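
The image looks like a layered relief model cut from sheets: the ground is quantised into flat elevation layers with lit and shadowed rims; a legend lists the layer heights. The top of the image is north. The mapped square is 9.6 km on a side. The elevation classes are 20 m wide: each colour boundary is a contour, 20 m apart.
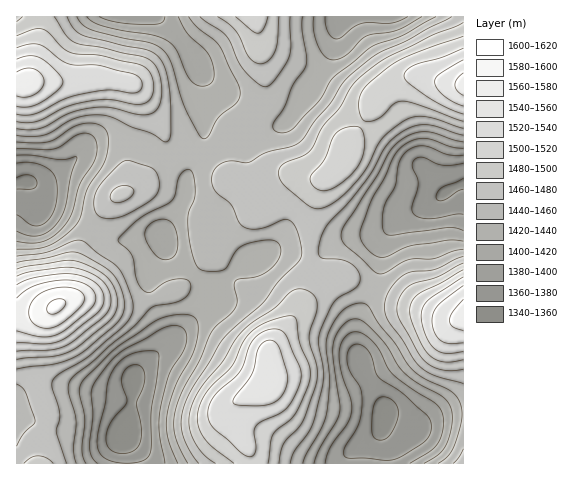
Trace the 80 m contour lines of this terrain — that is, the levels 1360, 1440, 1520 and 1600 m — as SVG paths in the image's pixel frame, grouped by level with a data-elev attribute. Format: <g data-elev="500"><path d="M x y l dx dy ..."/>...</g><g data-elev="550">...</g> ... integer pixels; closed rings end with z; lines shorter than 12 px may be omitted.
<g data-elev="1360"><path d="M118 453l-6-2-4-5-2-6 1-7 5-13 15-17 0-5-5-15 1-9 6-7 9-2 5 4 2 7-1 9-8 19 5 22 0 14-3 7-5 4-7 2z"/><path d="M379 440l-4-2-3-4 0-22 2-8 3-5 4-2 4 0 6 2 5 5 2 6 0 6-2 9-6 10-5 4z"/><path d="M463 189l-5 2-14 9-5 1-3-2 1-5 4-6 22-10"/><path d="M17 178l7-3 7 0 5 4 1 4-1 4-3 2-16 0"/></g><g data-elev="1440"><path d="M76 463l-3-15 3-29-8-29 3-11 61-51 19-20 6-3 23-4 6-4 4-6 1-5-2-4-8-3-14 2-16 11-7-1-7-11-5-24-14-15 3-5 19-18 31-17 4-6 4-19 4-5 5-2 3 2 2 3 2 16-1 10-6 15 0 17 5 24 6 12 9 3 15-1 4-4 11-17 6-4 11-3 12-2 7 1 5 3 2 7-4 11-11 10-9 5-18 2-4 2-1 6 3 13-1 7-6 7-13 11-5 7-13 29-18 32-6 19-1 16 4 16 10 19"/><path d="M303 463l4-10 15-26 5-14 2-30-3-36 2-13 6-13 8-10 8-6 11-2 4 1 4 3 10 16 16 20 11 19 7 8 12 9 26 12 8 9 3 9 0 8-6 23-6 14-12 9"/><path d="M463 249l-10 2-20 8-24 1-23 12-7 2-5-3-29-26-3-4-1-5 3-11 33-49 12-23 10-12 13-7 13-2 9 1 19 7 10 2"/><path d="M17 142l21 1 11-1 7-3 19-13 14-3 8 1 7 3 3 6 1 7-3 20-17 28-7 28-5 9-15 13-13 8-12 3-19 0"/><path d="M189 17l8 10 17 13 5 6 19 37 2 8 0 6-3 5-18 15-10 18-5 4-4-3-13-24-6-14-10-35-8-13-6-4-7-3-27-5-32-8-8-5-6-8"/><path d="M436 17l-33 18-26 9-8 4-35 29-15 24-25 27-7 4-8 1-5-3-1-6 12-18 8-22 11-14 2-6 0-9-4-26 0-12"/></g><g data-elev="1520"><path d="M248 456l4 0 3-4-1-20 2-6 6-5 16-7 8-5 8-12 7-16-1-13-12-29-4-7-6-3-13 2-11 8-5 8-9 24-24 23-5 6-3 9 0 9 5 9 28 25z"/><path d="M17 351l35-1 16-5 36-29 6-8 1-8-2-10-7-10-11-7-13-4-9-2-12 1-28 4-12 4"/><path d="M463 277l-35 23-5 7-2 9 5 20 9 13 11 4 17-2"/><path d="M17 114l9 1 9-1 32-16 25-6 18-2 26 3 4-3 2-6-3-7-7-3-34-9-22 0-9-2-21-15-7-4-10 0-12 4"/><path d="M463 48l-22 10-28 8-6 4-3 6 5 7 21 15 18 10 15 6"/></g><g data-elev="1600"><path d="M51 314l5-1 6-4 4-5-2-4-7-1-7 3-3 7 1 4z"/></g>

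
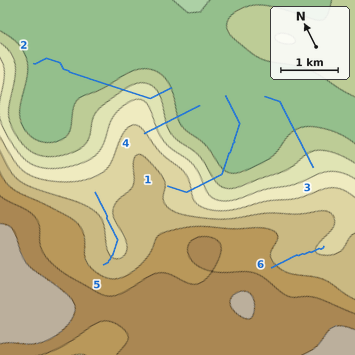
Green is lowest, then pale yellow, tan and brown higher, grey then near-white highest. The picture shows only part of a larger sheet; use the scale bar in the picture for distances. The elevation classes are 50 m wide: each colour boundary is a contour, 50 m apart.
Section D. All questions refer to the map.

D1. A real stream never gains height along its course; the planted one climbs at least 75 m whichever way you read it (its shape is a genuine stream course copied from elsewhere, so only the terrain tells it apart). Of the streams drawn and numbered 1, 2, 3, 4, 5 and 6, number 2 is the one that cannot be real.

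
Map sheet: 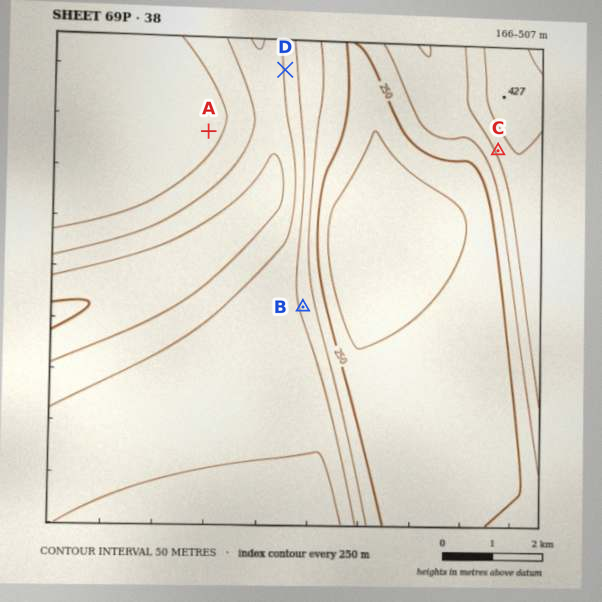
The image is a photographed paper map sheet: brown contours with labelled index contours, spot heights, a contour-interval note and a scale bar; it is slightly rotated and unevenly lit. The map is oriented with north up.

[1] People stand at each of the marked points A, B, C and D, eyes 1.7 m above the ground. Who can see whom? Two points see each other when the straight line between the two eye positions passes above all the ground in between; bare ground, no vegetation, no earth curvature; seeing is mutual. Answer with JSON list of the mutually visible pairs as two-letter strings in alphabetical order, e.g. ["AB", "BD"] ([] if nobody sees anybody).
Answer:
["BC", "CD"]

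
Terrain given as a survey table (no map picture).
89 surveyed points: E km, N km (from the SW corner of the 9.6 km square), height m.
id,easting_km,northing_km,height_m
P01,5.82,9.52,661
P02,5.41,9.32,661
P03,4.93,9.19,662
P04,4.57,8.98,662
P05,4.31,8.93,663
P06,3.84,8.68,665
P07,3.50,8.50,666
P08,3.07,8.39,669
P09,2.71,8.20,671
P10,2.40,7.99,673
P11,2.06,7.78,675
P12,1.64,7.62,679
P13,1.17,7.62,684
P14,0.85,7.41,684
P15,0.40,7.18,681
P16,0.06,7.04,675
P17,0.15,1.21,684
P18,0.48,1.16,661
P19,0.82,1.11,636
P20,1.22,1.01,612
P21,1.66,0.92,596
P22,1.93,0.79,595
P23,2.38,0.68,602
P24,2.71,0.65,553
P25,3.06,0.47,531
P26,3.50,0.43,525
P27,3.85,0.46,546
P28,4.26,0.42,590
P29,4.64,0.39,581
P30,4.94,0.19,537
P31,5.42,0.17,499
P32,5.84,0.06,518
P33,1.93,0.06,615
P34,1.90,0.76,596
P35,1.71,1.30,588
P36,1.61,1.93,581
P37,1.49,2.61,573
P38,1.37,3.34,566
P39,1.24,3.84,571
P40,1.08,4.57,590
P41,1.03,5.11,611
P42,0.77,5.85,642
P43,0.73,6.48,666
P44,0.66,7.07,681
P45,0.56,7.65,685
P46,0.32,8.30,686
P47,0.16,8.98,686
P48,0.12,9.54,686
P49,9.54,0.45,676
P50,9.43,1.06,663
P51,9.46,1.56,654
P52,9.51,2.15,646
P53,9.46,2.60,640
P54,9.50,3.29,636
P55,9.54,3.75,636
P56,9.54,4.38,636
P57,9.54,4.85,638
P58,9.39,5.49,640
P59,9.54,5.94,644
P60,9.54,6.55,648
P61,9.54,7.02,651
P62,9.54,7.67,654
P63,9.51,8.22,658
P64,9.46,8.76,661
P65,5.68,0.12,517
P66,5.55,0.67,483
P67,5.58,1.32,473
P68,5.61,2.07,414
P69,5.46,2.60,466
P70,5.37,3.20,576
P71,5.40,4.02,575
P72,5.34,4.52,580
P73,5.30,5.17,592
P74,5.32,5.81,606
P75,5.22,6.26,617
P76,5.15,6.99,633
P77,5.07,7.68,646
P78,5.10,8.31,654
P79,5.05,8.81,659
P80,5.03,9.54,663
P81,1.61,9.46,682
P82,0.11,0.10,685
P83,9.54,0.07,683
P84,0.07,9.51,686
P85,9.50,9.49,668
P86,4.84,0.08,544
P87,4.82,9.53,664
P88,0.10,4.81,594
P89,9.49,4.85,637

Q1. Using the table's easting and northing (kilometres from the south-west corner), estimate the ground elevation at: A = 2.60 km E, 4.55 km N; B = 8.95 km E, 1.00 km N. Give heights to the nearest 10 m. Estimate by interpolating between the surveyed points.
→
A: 600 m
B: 660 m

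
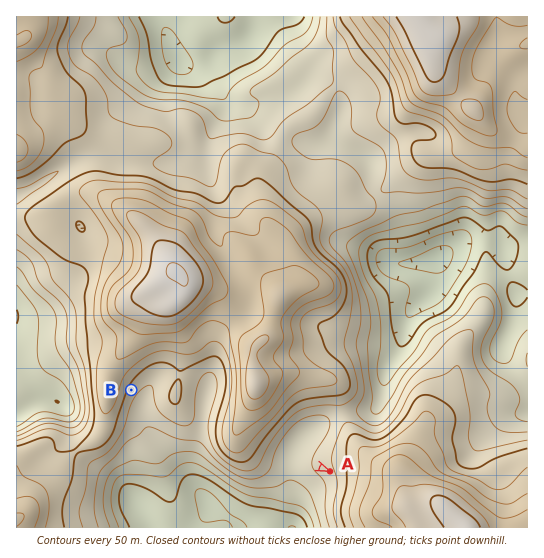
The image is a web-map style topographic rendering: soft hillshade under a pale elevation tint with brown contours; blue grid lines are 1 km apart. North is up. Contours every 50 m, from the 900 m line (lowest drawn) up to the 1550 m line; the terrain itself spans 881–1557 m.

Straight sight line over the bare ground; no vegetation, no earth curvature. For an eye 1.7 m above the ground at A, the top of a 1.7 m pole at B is hidden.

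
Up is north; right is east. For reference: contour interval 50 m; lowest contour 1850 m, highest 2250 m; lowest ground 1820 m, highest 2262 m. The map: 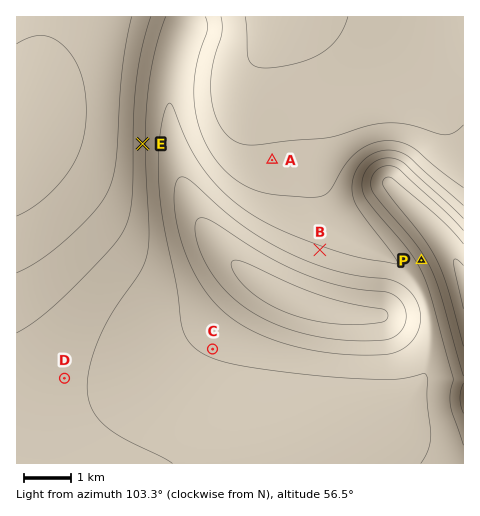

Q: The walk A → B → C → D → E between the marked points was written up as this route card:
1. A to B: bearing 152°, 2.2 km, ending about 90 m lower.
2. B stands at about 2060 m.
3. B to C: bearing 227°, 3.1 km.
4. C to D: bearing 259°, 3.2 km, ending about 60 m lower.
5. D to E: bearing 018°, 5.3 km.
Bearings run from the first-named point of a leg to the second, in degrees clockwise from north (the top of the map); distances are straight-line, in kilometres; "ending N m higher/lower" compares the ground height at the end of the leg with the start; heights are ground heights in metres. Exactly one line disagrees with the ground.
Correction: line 1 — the sense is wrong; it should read higher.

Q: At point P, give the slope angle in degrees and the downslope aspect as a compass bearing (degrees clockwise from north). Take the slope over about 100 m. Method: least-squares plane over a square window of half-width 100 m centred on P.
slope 14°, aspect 239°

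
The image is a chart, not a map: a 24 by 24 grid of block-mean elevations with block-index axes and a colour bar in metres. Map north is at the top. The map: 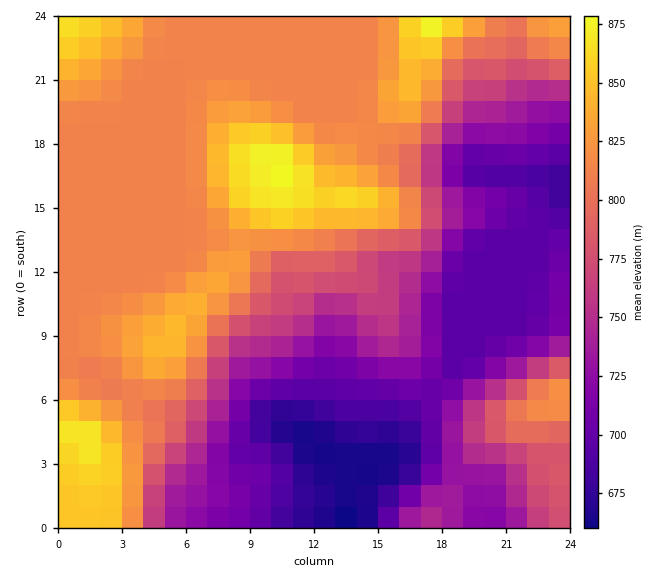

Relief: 655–880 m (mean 775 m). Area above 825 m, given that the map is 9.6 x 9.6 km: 16.6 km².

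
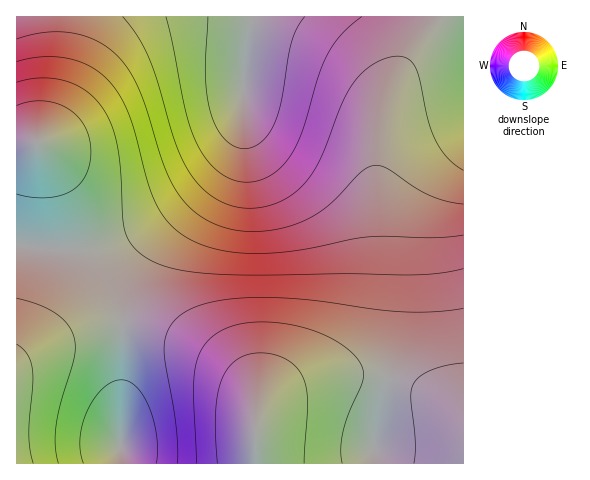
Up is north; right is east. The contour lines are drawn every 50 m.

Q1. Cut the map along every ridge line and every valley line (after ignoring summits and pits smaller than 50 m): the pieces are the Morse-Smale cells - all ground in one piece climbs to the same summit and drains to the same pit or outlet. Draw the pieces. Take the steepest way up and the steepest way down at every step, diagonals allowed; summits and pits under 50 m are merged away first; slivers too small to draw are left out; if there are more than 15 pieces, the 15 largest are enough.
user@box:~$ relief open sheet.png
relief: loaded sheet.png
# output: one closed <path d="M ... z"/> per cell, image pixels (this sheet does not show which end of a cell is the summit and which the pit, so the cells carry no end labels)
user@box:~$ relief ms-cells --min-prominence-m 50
<path d="M463 16l-210 0-8 45-3 62-5 21-6 11-19 26-72 71-11 17-6 22-1 34 31 4 32 11 39 24 22 20 8 15 2 13-1 43 2 9 207-1z"/><path d="M252 16l-235 0-1 229 46 5 27-1 16-3 22-8 24-13 46-36 28-30 15-29 4-21 1-48z"/><path d="M136 325l-14 1 0 137 134 1 0-52-2-13-8-15-22-20-30-19-29-13z"/><path d="M122 325l-23 1-28 8-42 20-13 9 1 101 105-1z"/><path d="M237 137l-12 22-28 30-36 29-34 20-31 10-20 2-60-4 1 116 54-28 28-8 23-1 1-34 9-27 8-12 72-71 19-26 6-11z"/>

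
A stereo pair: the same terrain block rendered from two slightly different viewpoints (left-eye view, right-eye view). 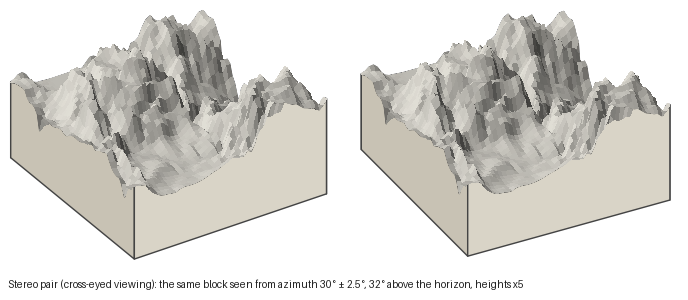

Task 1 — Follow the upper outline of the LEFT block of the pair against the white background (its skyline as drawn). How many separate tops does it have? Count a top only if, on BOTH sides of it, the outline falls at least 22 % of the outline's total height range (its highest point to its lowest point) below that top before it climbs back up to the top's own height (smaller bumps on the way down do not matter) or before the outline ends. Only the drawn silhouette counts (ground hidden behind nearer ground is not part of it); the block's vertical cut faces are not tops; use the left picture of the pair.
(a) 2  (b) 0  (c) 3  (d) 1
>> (a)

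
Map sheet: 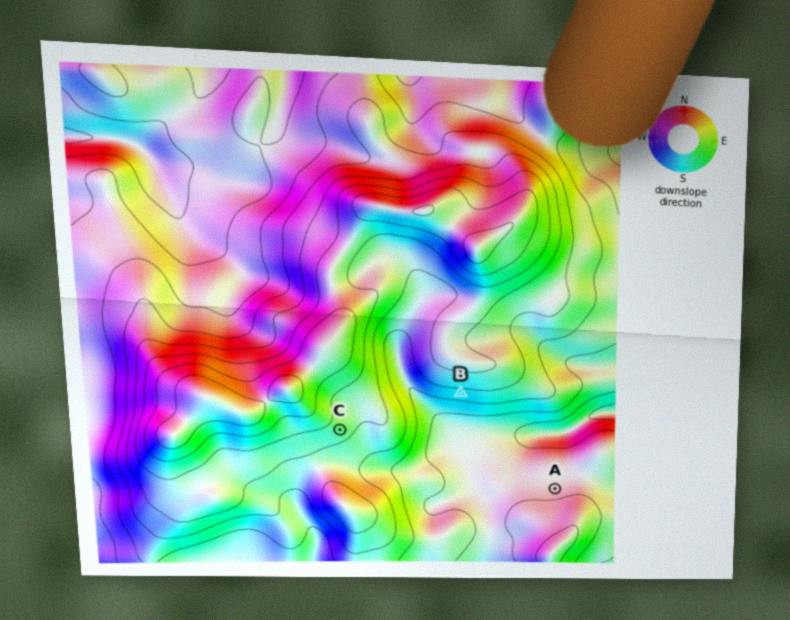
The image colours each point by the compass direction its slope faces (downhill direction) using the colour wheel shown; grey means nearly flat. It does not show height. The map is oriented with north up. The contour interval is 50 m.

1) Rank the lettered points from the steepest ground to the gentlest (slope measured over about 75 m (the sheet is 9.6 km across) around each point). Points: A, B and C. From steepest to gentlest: B C A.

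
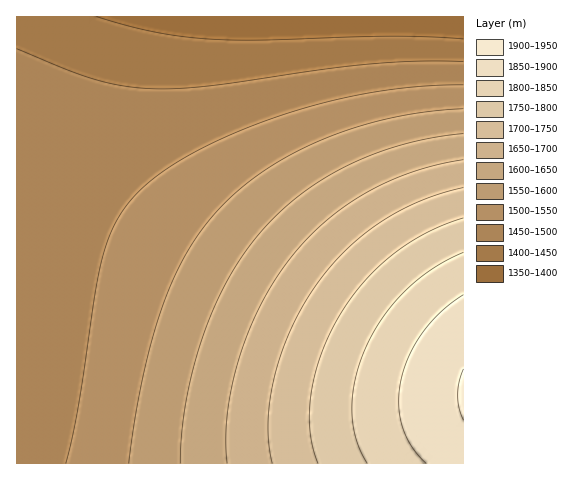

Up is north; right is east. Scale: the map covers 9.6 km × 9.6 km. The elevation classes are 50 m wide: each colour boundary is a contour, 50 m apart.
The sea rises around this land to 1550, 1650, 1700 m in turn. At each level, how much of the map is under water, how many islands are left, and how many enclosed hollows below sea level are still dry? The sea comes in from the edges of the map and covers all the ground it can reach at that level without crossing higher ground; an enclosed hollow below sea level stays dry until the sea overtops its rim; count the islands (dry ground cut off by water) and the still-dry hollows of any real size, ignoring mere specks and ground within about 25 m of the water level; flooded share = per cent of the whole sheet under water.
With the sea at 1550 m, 53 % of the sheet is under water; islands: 0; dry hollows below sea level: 0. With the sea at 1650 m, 72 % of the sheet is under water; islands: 0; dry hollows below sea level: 0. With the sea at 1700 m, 79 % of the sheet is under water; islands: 0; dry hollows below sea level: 0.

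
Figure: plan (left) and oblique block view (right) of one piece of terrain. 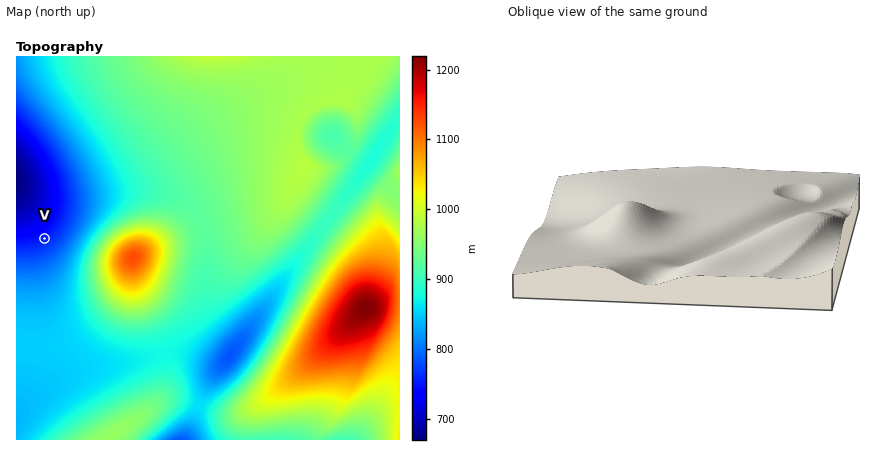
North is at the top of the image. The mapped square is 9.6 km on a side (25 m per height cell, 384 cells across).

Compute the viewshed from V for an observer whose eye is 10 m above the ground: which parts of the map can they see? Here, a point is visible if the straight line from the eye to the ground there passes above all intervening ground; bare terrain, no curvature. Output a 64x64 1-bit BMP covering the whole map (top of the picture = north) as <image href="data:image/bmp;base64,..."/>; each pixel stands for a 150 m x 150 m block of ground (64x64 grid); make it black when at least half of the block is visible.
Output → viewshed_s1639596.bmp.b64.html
<image width="64" height="64" href="data:image/bmp;base64,Qk0+AgAAAAAAAD4AAAAoAAAAQAAAAEAAAAABAAEAAAAAAAACAAATCwAAEwsAAAIAAAAAAAAA////AAAAAAAAAAAAAAAAAAAAAAAAAAAAAAAAAAAAAAAAAAAAAAAAAAAAAAAAAAAAAAAAAAAAAAAAAAAAAAAAAAAAAAAAAAAAAAAAAAAAAAAAAAAAAAAAAAAAAAAAAAAAAAAAAAAAAAAAAAAAAAAAAAAAAAAAAAAAAAAAAAAAAAAAAAAAAAAAAAAAAAAAAAAAAAAAAAAAAAAAAAAAAAAAAAAAAAAAAAAAAAAAAAAAAAAAAAAAAAAAAAAAAAAAAAAAAAAAAAAAAAAAAAAAAAAAAMAAAAAAAAAA8H4AAAAAAAD9/wAAAAAAAP//AAAAAAAA//+AAAAAAAD//8AAAAAAAP//wAAAAAAA///AAAAAAAD//8AAAAAAAP//wAAAAAAA///AAAAAAAD//4AAAAAAAP//AAAAAAAA//8AAAAAAAD//4AAAAAAAP//wAAAAAAA///AAAAAAAD//+AAAAAAAP//4AAAAAAA///gAAAAAAD//+AAAAAAAP//4AAAAAAA///gAAAAAAD//8AAAAAAAP//wAAAAAAA///AAAAAAAD//4AAAAAAAP//gAAAAAAA//8AAAAAAAD//wAAAAAAAP/+AAAAAAAA//wAAAAAAAD/+AAAAAAAAP/wAAAAAAAA/8AAAAAAAAD/gAAAAAAAAPwAAAAAAAAAwAAAAAAAAAAAAAAAAAAAAA=="/>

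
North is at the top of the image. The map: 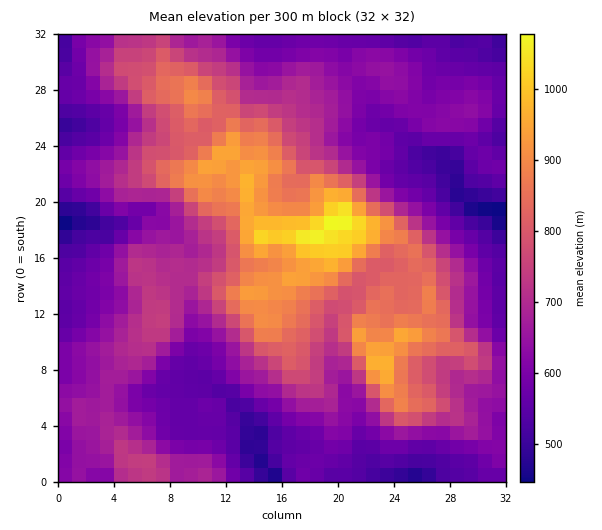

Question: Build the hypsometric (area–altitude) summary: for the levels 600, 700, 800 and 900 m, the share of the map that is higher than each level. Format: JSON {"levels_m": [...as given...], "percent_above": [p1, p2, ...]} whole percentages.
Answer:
{"levels_m": [600, 700, 800, 900], "percent_above": [69, 41, 24, 9]}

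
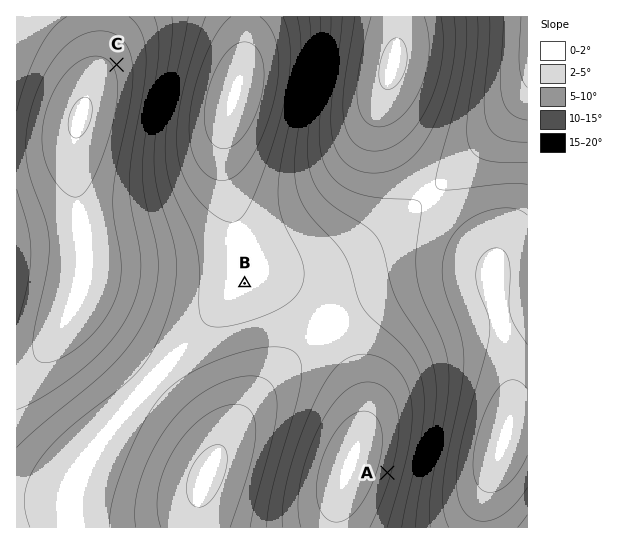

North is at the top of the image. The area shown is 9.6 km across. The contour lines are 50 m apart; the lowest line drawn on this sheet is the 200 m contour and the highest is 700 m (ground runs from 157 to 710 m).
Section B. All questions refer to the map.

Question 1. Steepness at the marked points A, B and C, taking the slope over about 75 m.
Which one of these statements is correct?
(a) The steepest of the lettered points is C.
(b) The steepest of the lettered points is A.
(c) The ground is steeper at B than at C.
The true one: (b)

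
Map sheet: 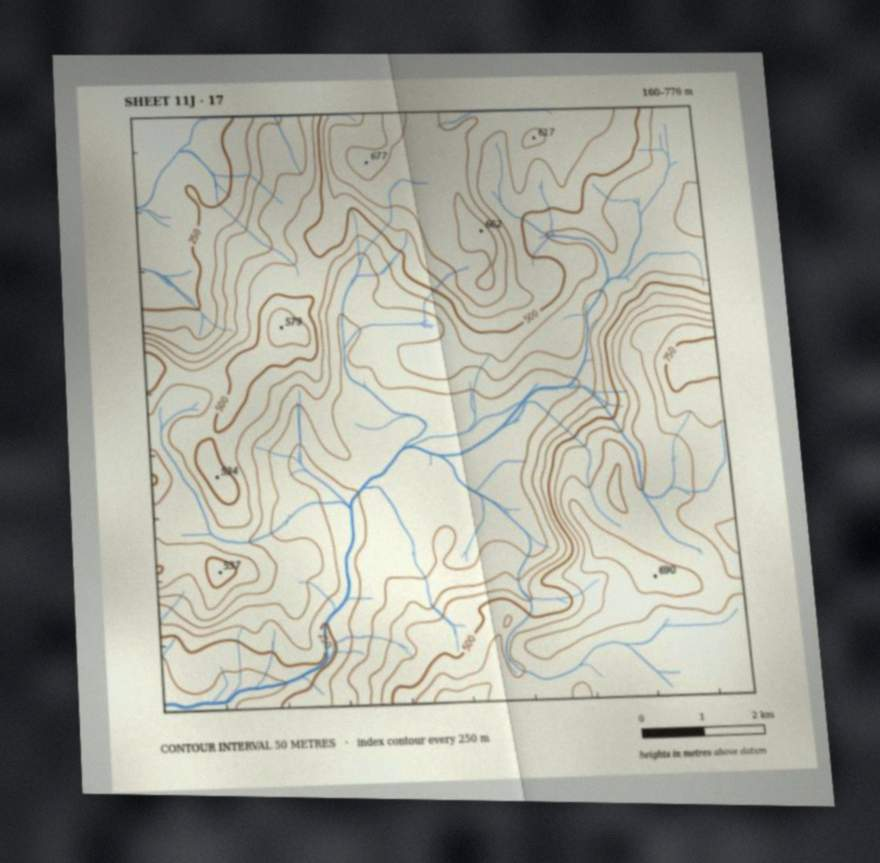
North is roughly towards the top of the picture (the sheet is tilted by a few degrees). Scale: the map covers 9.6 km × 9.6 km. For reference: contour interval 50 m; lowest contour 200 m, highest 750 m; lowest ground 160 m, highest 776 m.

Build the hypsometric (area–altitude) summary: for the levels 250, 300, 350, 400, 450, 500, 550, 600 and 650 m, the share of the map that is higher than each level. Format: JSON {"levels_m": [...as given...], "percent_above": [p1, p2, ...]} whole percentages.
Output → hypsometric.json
{"levels_m": [250, 300, 350, 400, 450, 500, 550, 600, 650], "percent_above": [93, 88, 74, 63, 50, 38, 29, 17, 6]}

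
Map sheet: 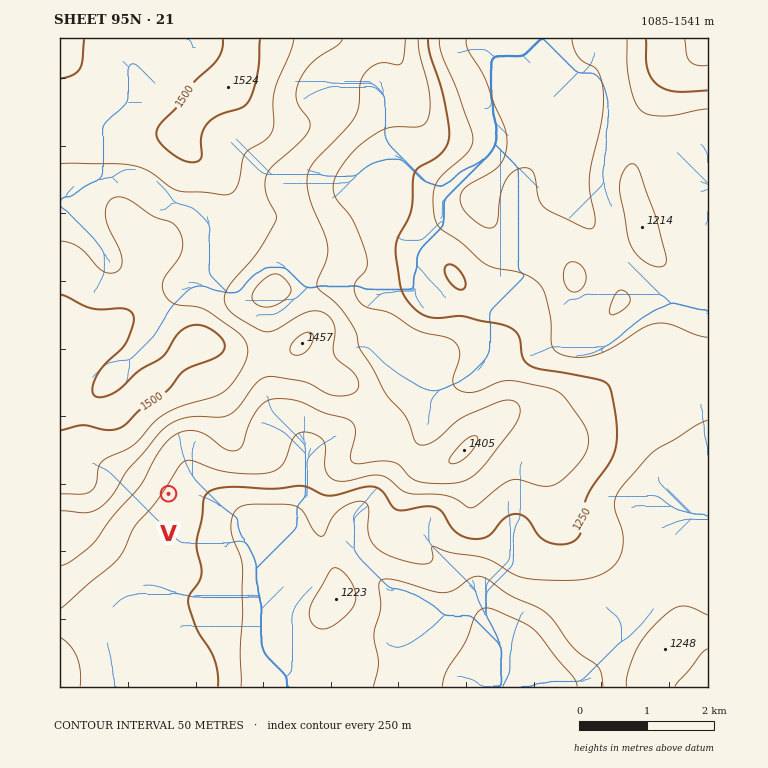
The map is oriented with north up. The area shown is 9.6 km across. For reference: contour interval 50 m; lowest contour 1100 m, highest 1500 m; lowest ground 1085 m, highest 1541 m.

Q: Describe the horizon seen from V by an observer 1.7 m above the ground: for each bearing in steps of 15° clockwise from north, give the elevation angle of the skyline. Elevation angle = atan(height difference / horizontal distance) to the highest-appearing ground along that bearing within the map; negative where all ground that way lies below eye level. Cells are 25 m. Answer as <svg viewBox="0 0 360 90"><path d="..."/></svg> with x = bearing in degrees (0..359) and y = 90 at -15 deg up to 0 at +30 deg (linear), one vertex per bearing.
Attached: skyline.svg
<svg viewBox="0 0 360 90"><path d="M0 44l15 3 15 3 15 3 15 2 15 2 15 2 15 2 15 2 15 1 15 0 15-2 15-1 15 0 15-2 15-1 15-4 15-4 15-6 15-1 15-1 15-2 15 0 15 2"/></svg>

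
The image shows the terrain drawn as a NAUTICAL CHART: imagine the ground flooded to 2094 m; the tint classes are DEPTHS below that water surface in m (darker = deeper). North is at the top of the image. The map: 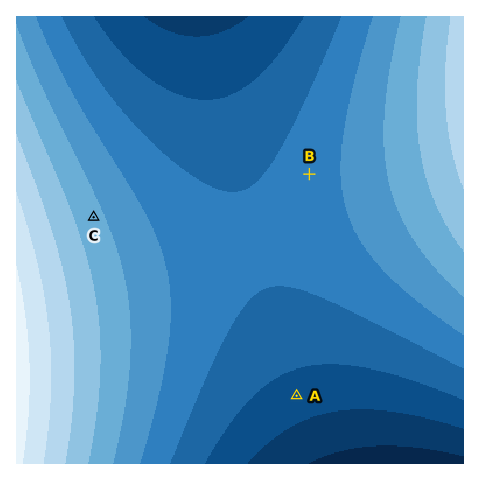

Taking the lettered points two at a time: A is below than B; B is below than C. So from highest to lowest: C B A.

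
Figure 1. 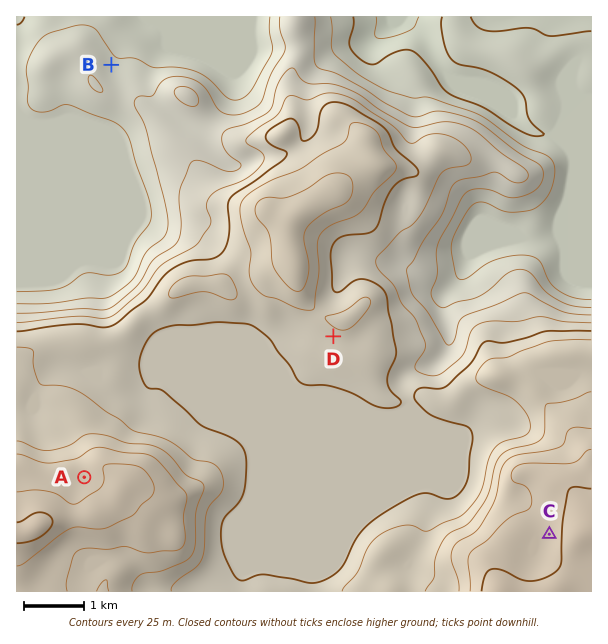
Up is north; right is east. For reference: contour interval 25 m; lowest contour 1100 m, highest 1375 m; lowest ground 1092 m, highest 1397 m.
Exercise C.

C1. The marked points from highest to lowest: C A D B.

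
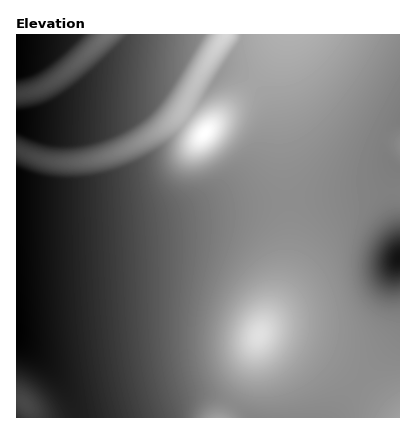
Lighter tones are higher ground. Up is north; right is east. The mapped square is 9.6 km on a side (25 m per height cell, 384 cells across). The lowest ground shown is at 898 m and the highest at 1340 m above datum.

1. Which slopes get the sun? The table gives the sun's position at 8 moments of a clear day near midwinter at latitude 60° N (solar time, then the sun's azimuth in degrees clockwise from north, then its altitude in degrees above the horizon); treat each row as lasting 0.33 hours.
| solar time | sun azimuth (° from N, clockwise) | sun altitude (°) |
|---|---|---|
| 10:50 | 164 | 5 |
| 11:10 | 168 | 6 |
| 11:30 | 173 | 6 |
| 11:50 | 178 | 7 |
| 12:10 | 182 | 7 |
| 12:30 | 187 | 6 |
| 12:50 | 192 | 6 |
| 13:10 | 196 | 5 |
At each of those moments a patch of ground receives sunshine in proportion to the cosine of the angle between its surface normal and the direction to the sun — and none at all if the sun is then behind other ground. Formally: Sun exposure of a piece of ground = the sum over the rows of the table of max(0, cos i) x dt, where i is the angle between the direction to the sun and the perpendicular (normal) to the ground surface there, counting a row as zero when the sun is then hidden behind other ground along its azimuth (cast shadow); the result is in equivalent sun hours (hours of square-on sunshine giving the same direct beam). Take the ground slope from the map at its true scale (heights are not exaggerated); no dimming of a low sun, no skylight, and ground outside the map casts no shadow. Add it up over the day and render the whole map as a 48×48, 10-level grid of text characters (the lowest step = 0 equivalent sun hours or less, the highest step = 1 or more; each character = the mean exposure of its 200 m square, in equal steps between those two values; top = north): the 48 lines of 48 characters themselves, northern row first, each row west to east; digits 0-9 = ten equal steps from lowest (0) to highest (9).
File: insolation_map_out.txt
222211000014762222222110024532223333333333333333
221100000147722222222100146522333333333333333333
110000001577222222221100356322333333333333333333
000000025872222222211001473222333333333333333333
000000258622222222210013642222333333333333333333
000003686222222222100024301222333333333333333333
000257952222222221100122000122233333333333333333
235798422222222211000120000122333333333333333333
899963222222221100001210000122333333333333333333
764222222222110000002200000123333333333333333333
001112221111000000023100001333333333333333333322
000000000000000000243000124443333333333333333222
000000000000000014661012455543333333333333332221
000000000000001358721246776543333333333333222222
100000000000135897324678876433333333333332222233
753100001134689842346799865433333333333222222223
998765566789985323456787654333333333222222222222
358999999986322233456666543333332222222222222222
222233433222222233445554333332222222222222222222
222222222222222233344433333222222222222222222222
222222222222222233333333322222222222222222222233
222222222222222223333332222222222222222222223334
222222222222222222222222222222222222222222223345
222222222222222222222222222222222222222222233456
222222222222222222222222222222222222222222234567
222222222222222222222222222222222222222222334577
222222222222222222222222222222222222222222334565
222222222222222222222222222222222222222222334421
222222222222222222222222222221111122222222233200
222222222222222222222222222111111112222222221000
222222222222222222222222222111111111222222211000
222222222222222222222222221111001111222222210000
222222222222222222222222221110000111222222210000
222222222222222222222222211100000112222222210000
222222222222222222222222211100000112222222211100
222222222222222222222222211100001122222222222111
222222222222222222222222221110112222222222222222
222222222222222222222222222212223333322222222222
222222222222222222222222222233444333333222222222
122222222222222222222222233344554433333222222222
011222222222222222222233333445554433333322222222
001122222222222222223333334455554433333322222222
000122222222222223333333334455544433333322222222
000012222222223333333333334444444433333322222222
000012222222333333333333333444444333333322222222
110011222223333333333222123344444333333332222222
421111222233333333333210001234433333333332222222
543222222233333333333210000123333333333332222221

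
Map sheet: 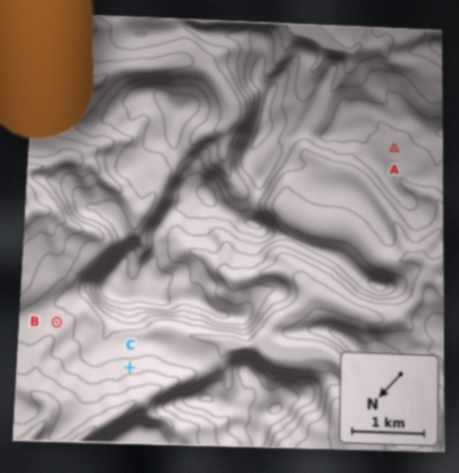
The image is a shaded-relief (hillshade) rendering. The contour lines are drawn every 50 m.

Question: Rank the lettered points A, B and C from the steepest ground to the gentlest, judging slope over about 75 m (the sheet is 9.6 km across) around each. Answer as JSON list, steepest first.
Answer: ["C", "B", "A"]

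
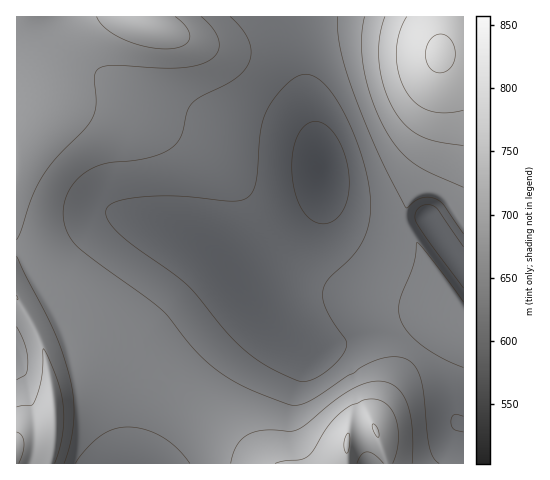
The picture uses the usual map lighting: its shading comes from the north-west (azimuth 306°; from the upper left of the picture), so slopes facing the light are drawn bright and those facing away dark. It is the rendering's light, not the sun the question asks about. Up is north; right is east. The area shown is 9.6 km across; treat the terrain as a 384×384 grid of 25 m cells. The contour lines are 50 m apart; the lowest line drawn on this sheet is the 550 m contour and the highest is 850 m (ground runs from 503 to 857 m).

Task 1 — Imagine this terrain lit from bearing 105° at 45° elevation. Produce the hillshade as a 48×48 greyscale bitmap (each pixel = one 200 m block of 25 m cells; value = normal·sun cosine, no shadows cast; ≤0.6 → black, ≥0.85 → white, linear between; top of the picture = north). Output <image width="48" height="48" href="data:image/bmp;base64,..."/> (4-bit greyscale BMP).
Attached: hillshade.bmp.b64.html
<image width="48" height="48" href="data:image/bmp;base64,Qk32BAAAAAAAAHYAAAAoAAAAMAAAADAAAAABAAQAAAAAAIAEAAATCwAAEwsAABAAAAAAAAAAAAAAABEREQAiIiIAMzMzAERERABVVVUAZmZmAHd3dwCIiIgAmZmZAKqqqgC7u7sAzMzMAN3d3QDu7u4A////ALqK78mId3dmZVVEREREVVREWslWrLqYdrqJ38mId3dmZVVVRERVVUMzSbhYvMuodql439mHd3ZmZlVVVVVVVUMiN5ZpzMy5d4hnz9mHd3ZmZmVVVVVWZTIRJoVqvMy6h3ZWzsmHd3ZmZmZlVmZmZTIQFGV5vMy6h2VGvsmHd3ZmZmZmZmZmZTIQAkRpq8y6h1QlvbmHd3ZmZmZmZmZnZkIQASRomruph0MVvbiHd3ZmZmZmZ3d3dlMQASNXiqqpdzIVvKiHd3dmZmZ3d3d3d1QhARNGiZmYdjEWu5h3d3d2Z3d3d3d3d2UyESNFeIiHZiEXuod3d3d3d3d3d3d3d2ZDIiNFZ3d2ZhEound3d3d3d3d4iIh3dmZUMzNFZndmZhFJuXd3d3d3d3iIiIh3dmZVRERFZmZmZhJqqHd3d3d3d4iIiId3ZmVVVVVVVmZmZhSKl3d3d3d3eIiIiId2ZlVVVVVVVmZmZjaqh3d3d3d3eIiIiHdmZVVVVVVVVmZmZompd3d3d3d3iIiIiHdmVVVVVVVVVmZmZqqYd3d3d3d3iIiIh3ZlVVVVVVVVVmZmd6qXd3d3d3d3iIiIh3ZlVVVVVVVVVWZmmqmHd3d3d3d3eIiId2ZVVVVVVVVVVWZorJh3d3d3d3d3eIiHd2ZVVVVVVVVVVVZ6u4h3d3d3d3d3d3d3dmZmZmZVVVRVVVabqXeIiId3d3d3d3d3ZmZmZmZlVERFVViqhneIiIh3d3d3d3d3ZmZmZ3ZlVEREVWq5U4iImYiHd3d3d3d2ZmZnd3dlREREVZumIIiJmZiHd3d3d3dmZmd3eHdlRDNER7tzAIiZmZiHd3d3d3dmZnd4iIdlQzM0SdtQAIiZqpmHd3d3d3d3d3eIiIh1QyM0R8tQFIiZqqmHd3d3d3d3d3iImZh1MiIzRYlkVoiZqqmId3d3d3d3d4iJmZl1MhIjRFZmZoiZmpmId3d3d3d3d4iZmZl1IREjRFVmZniJmZmId3d3d3d3eIiZmqmFIREjRFZmZniImZmId3d3d3d3iIiZmqmFIREiNFZmZneIiZiIh3d3d3d3iIiZmpl1MRESNFZmd3d4iIiIh3d3d3d3iIiZmZh1MRESNFZnd3d3iIiIiHd3d3d3iIiZmZh1MRESNFZnd3d3eIiIiHd3d3d4iIiZmYhlMhESNFZnd2d3d4iIiIh3d3d4iIiJmYdkMhESI0Vnd2Z3d3eIiIh3d3eIiIiImIdkMhERI0VneGZ3d3d3d3d3d4iIiIiIiIdkMhERI0VniGZ3d3d3d3d3eIiIiIiIiHdkMhARI0VniGZ3d3d3d3d3eIiIiZmYiHZUMhABI0VniGZnd3d3d3d3eIiZmZmYiHZUMhEBEjVniGZnd3d3dmd3eImZmZmYh3ZUMhEBEjRXiGZmZmZmZmZ3iJmamZmIh2ZUMhEBEjRWeGZmZmZlVWZ3iZmqmZiId2ZUMiEREjRWeGZmZlVVVWZ4iZmZmYiHdmVUMyEREjRWeGZ3ZlVVVWd4iZmZiIh3dmVUQyEREjRWdw=="/>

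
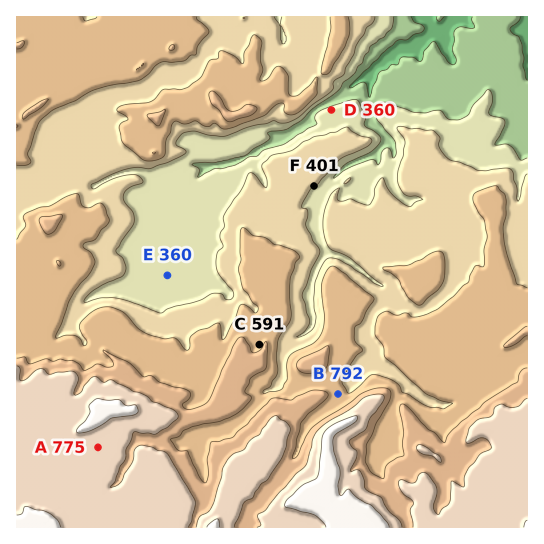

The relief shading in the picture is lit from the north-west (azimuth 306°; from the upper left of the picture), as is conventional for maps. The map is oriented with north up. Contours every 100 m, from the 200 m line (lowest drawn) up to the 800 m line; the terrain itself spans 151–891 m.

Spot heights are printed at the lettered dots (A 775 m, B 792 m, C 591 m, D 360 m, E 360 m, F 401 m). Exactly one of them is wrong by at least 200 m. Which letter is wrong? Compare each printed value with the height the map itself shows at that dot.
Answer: B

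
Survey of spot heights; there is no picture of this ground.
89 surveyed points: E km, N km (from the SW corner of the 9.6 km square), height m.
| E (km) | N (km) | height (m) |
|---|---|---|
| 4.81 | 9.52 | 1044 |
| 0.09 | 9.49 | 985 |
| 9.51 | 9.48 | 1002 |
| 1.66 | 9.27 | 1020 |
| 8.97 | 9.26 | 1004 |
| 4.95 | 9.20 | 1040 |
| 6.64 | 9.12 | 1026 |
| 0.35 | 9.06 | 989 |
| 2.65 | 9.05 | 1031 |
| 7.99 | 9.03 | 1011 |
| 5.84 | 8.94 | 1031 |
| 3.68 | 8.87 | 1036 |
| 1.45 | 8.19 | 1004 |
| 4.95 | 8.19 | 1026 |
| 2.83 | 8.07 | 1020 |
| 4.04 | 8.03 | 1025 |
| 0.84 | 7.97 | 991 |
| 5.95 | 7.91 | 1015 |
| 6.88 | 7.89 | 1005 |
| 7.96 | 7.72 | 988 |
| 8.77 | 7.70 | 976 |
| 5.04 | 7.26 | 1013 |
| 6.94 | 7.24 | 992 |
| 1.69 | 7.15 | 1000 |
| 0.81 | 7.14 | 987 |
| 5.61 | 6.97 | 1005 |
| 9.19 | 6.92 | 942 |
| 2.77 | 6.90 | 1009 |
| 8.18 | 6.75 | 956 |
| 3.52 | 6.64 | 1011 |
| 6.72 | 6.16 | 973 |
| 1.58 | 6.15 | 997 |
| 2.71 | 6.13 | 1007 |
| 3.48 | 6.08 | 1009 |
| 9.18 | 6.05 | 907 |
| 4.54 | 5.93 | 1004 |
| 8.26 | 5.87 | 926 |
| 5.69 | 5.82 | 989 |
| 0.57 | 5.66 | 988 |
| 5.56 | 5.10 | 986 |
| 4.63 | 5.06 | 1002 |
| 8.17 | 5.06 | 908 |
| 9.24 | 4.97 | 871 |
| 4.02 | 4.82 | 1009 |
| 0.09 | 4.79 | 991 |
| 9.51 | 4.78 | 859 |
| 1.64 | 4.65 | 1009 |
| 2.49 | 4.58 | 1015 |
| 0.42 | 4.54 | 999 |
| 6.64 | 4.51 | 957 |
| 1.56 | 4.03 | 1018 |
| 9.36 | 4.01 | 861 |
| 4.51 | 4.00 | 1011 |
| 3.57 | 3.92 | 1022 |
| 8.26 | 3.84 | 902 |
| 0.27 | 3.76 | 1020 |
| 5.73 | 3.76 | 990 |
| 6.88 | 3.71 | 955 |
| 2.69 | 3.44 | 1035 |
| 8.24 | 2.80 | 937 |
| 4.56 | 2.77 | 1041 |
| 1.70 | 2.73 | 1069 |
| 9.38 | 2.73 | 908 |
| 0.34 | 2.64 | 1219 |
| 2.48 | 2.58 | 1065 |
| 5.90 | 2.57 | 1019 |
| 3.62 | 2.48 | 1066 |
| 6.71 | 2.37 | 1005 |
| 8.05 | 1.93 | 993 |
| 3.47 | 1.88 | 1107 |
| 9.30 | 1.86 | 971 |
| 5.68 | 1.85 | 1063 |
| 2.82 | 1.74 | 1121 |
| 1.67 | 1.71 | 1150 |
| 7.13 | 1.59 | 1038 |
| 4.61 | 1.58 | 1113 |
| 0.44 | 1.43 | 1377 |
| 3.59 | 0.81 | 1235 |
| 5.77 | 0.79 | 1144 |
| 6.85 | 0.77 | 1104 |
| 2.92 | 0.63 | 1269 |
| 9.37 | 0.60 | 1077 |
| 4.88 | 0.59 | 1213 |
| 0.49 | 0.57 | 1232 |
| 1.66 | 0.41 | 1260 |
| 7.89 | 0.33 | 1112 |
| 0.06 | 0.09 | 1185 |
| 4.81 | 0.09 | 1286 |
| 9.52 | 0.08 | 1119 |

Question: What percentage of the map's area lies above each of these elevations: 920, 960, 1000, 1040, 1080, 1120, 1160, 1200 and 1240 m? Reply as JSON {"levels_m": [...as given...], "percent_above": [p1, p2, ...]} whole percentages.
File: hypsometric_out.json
{"levels_m": [920, 960, 1000, 1040, 1080, 1120, 1160, 1200, 1240], "percent_above": [94, 87, 65, 26, 19, 14, 10, 8, 5]}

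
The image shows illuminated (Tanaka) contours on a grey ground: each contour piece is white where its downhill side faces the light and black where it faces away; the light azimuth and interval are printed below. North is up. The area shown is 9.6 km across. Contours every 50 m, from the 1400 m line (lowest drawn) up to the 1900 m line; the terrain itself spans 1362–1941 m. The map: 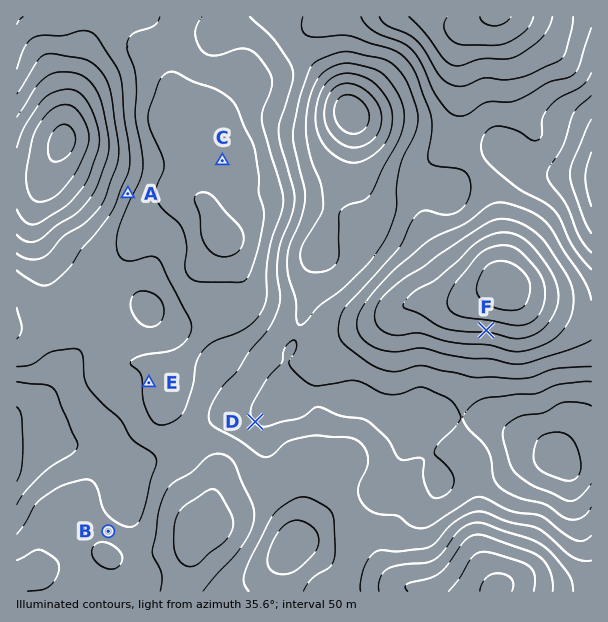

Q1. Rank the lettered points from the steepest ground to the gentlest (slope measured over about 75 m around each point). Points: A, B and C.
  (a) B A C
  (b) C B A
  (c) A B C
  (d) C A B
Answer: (c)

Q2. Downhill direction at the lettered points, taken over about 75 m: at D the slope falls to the NE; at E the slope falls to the W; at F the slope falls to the S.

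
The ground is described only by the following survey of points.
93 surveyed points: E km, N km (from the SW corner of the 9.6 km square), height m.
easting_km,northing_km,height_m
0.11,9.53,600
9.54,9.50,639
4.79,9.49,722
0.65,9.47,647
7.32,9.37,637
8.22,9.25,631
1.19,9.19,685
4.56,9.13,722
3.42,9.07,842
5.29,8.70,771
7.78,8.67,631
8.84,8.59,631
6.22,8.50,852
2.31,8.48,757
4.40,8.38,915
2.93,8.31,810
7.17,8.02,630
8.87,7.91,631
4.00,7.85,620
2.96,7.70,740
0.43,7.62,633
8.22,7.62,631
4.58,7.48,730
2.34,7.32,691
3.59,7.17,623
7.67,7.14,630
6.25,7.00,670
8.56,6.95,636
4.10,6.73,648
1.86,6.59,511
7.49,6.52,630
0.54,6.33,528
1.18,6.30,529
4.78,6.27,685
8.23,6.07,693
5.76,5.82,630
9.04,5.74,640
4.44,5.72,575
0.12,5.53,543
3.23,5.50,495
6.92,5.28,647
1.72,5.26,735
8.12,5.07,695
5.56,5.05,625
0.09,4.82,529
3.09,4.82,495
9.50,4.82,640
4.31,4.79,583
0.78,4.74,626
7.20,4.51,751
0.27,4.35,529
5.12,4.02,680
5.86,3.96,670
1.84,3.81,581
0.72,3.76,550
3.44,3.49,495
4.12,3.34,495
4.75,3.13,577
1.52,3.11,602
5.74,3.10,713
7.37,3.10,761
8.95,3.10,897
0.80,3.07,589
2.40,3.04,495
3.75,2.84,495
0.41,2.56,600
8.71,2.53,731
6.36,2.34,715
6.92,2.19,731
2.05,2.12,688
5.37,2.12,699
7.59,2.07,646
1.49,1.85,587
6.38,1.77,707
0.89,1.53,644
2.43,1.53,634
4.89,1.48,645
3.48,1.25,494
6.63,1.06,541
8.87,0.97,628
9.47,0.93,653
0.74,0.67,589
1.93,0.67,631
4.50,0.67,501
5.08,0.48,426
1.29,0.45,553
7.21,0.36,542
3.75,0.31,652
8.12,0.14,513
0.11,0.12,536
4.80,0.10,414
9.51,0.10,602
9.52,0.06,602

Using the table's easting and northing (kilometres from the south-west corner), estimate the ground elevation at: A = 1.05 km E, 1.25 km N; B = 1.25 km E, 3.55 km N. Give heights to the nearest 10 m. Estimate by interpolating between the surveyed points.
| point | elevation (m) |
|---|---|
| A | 610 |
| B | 550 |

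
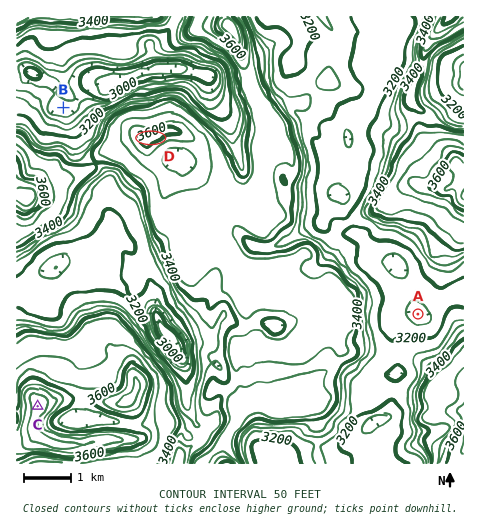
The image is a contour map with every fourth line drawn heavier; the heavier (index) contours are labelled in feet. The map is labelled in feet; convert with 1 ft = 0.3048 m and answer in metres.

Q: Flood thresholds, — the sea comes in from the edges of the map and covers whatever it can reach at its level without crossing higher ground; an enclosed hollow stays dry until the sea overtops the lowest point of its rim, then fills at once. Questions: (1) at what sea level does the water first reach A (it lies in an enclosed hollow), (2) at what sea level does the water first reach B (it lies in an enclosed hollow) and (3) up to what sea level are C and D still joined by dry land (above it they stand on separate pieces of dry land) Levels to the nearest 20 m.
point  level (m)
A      980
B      940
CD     1020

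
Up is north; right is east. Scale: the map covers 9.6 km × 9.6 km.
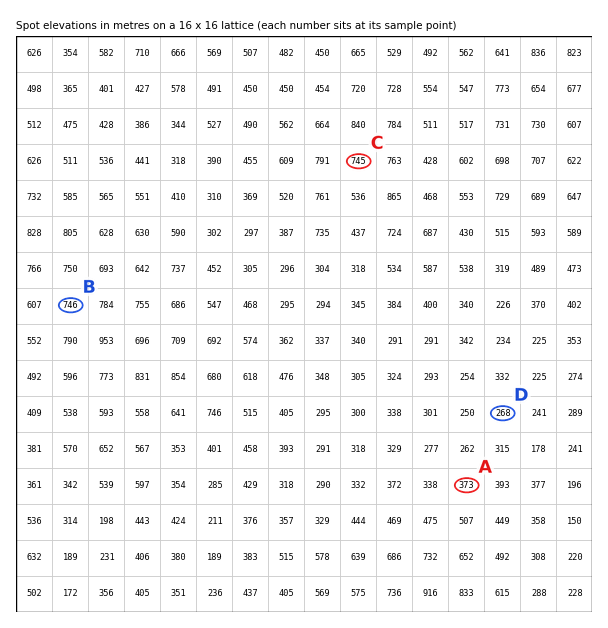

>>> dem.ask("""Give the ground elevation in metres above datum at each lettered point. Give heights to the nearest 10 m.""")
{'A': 370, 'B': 750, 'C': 750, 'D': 270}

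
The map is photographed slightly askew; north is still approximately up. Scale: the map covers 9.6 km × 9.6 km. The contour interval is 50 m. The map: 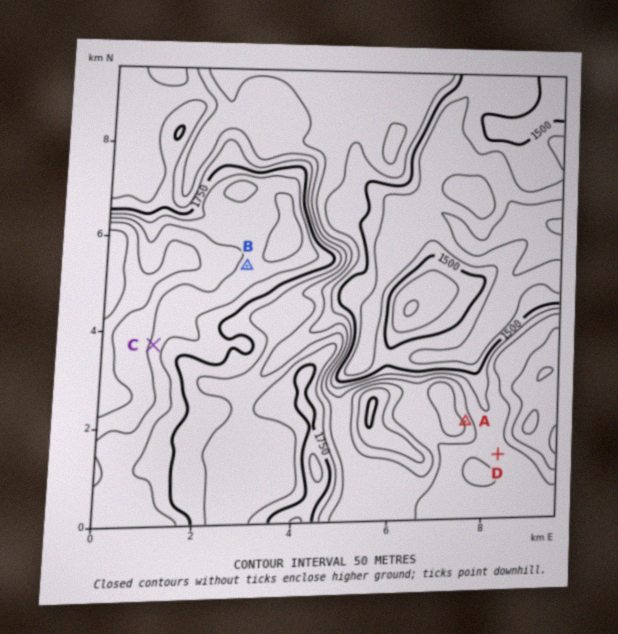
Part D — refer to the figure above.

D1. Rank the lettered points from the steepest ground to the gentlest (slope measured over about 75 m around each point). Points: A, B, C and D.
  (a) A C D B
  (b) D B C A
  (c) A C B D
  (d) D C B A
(c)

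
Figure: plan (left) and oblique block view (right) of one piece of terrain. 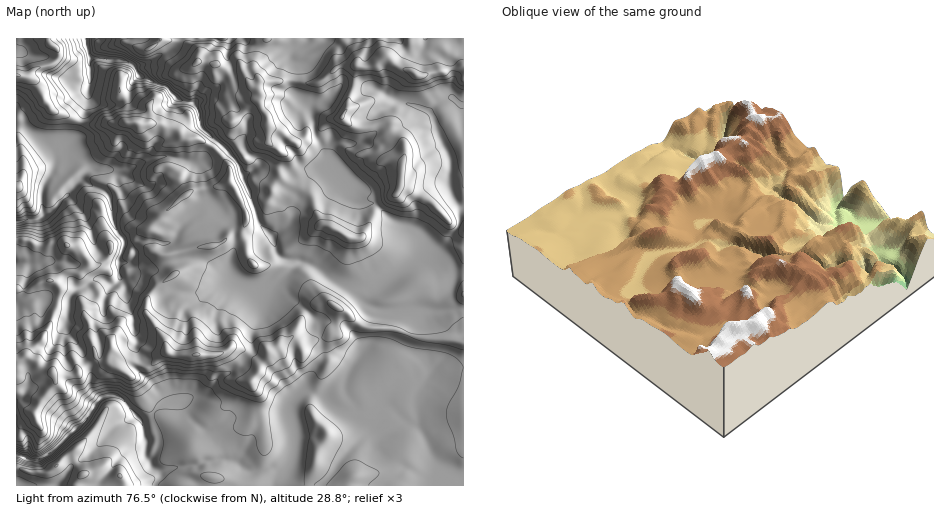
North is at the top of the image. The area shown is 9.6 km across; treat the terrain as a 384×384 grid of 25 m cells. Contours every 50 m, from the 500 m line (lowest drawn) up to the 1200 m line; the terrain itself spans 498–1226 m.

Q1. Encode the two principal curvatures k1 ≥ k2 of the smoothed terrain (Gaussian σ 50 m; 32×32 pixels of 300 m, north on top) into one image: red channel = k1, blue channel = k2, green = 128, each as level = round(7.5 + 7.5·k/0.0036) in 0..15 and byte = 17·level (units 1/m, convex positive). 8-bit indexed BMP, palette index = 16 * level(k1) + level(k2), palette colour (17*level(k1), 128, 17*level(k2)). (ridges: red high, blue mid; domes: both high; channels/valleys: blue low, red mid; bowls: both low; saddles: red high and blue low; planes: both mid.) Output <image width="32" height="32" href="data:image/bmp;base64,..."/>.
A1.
<image width="32" height="32" href="data:image/bmp;base64,Qk02CAAAAAAAADYEAAAoAAAAIAAAACAAAAABAAgAAAAAAAAEAAATCwAAEwsAAAABAAAAAAAAAIAAABGAAAAigAAAM4AAAESAAABVgAAAZoAAAHeAAACIgAAAmYAAAKqAAAC7gAAAzIAAAN2AAADugAAA/4AAAACAEQARgBEAIoARADOAEQBEgBEAVYARAGaAEQB3gBEAiIARAJmAEQCqgBEAu4ARAMyAEQDdgBEA7oARAP+AEQAAgCIAEYAiACKAIgAzgCIARIAiAFWAIgBmgCIAd4AiAIiAIgCZgCIAqoAiALuAIgDMgCIA3YAiAO6AIgD/gCIAAIAzABGAMwAigDMAM4AzAESAMwBVgDMAZoAzAHeAMwCIgDMAmYAzAKqAMwC7gDMAzIAzAN2AMwDugDMA/4AzAACARAARgEQAIoBEADOARABEgEQAVYBEAGaARAB3gEQAiIBEAJmARACqgEQAu4BEAMyARADdgEQA7oBEAP+ARAAAgFUAEYBVACKAVQAzgFUARIBVAFWAVQBmgFUAd4BVAIiAVQCZgFUAqoBVALuAVQDMgFUA3YBVAO6AVQD/gFUAAIBmABGAZgAigGYAM4BmAESAZgBVgGYAZoBmAHeAZgCIgGYAmYBmAKqAZgC7gGYAzIBmAN2AZgDugGYA/4BmAACAdwARgHcAIoB3ADOAdwBEgHcAVYB3AGaAdwB3gHcAiIB3AJmAdwCqgHcAu4B3AMyAdwDdgHcA7oB3AP+AdwAAgIgAEYCIACKAiAAzgIgARICIAFWAiABmgIgAd4CIAIiAiACZgIgAqoCIALuAiADMgIgA3YCIAO6AiAD/gIgAAICZABGAmQAigJkAM4CZAESAmQBVgJkAZoCZAHeAmQCIgJkAmYCZAKqAmQC7gJkAzICZAN2AmQDugJkA/4CZAACAqgARgKoAIoCqADOAqgBEgKoAVYCqAGaAqgB3gKoAiICqAJmAqgCqgKoAu4CqAMyAqgDdgKoA7oCqAP+AqgAAgLsAEYC7ACKAuwAzgLsARIC7AFWAuwBmgLsAd4C7AIiAuwCZgLsAqoC7ALuAuwDMgLsA3YC7AO6AuwD/gLsAAIDMABGAzAAigMwAM4DMAESAzABVgMwAZoDMAHeAzACIgMwAmYDMAKqAzAC7gMwAzIDMAN2AzADugMwA/4DMAACA3QARgN0AIoDdADOA3QBEgN0AVYDdAGaA3QB3gN0AiIDdAJmA3QCqgN0Au4DdAMyA3QDdgN0A7oDdAP+A3QAAgO4AEYDuACKA7gAzgO4ARIDuAFWA7gBmgO4Ad4DuAIiA7gCZgO4AqoDuALuA7gDMgO4A3YDuAO6A7gD/gO4AAID/ABGA/wAigP8AM4D/AESA/wBVgP8AZoD/AHeA/wCIgP8AmYD/AKqA/wC7gP8AzID/AN2A/wDugP8A/4D/AIW1pYS3hoa4l5aGl5eXl4eHh4eHh4eHh4eHh4eHd4eH9MD3tZWXpqaGdYaGhoaGh4eHh3eGqIaHh4eHh4eHh4eg9YDlx3WXh4eFh4iYh4d3h4iHh4aoh4eHd4eIiIeHiMXWyIDVt3aHl4SHh4iHh4eHh4eHhpaoh4d3h4eHh4eHpuiVpYDUl4aVloeHh4eHh4eHh3eGuIeHh4eHh4eHh4i2x4aGqJDYtpOWh3d3h4d3hpZ2d5aXdoeHh3eHh4eHiJWXtriVhICAtYZ2dnZ2hYWWt3V2hoaHh4d3d4eHh4eHl4anpbekp7bohHV1dYaVt8inloZ1h4aHh4eHh4d3d4eGl7iFt5Wox6THlYaXhZWEhreGl5WFl4aHh4iIh3d3h6imhJWUpqaWhZbY1ujn57alp6iWuIWGhnaHiIeGdnWGlsalhaW2t5eEhsd2lYZk2ISnp6eXlqindHSFlqe3t7eGdcZkhbaFt3O3loeWhoaWhnaGl6d2hpXGxsaWd3eHh4eHpoS3lpWWlMd1h4aHh4d3d3eGlZan2JSGhod3d4eGhoaGlaaWloaFxnaHh4d3h4d3d3eHp7eEdoeHiIeHh7amx8emhYWFhIaWt4eHh3d3hoZ3h4eWhIaHh3eHiIiHloaFhZamp7aTloaFp5eHd3a2xpeHl4WHh4eHh4eHh4eGhod2laeVxpKVqLemlpaGhbZ1hoaGd3eGhoeHh4d3d5fX1sbJuITJkLaVhYaGl6eWp4Z1h5aGhcfIloeHh3aGlpGDdqeWlLWjp7iHh4eHh4bHg4Z2hsjYp4amdnZ2dqa0pLFyloWWo6aGl6eGd4d3dtaTh4eGpoZ2dqaDlYWX6ITHk6eDlriSpoeXh7eXdnansqeXh4eXd3eHhNjIlbeGlcmEhqeElLaGhYSFlqemt+iRl5eHh4d3d3Z1lbiXhnWWt6aFh5eFhXSEyLeohnZ25ZKFloaHd3d2hpeWt5eHhpa3hoZ3d4aWppWCkoOEdsagxnSltZZ2d6W3p5e4hoeGlqZ1d3d2hqeFlqa2uMfloMaVyLa1uIWGlYSGhqeWh4WXlYWFhZW1x8bHp6antpC2t4Snt5aWpYS2p5aXloaHhoeGlsnXpaW3x7WllqbWorenlLaXdYeVxuiGhpeHh4aYh2S4toV2dJSklcjGgJCkp4eXt4Z2doV0x6aXhnWFhoeGlcanhJaDhtejsqC0p5WVhqenpZW2x4STlXSFlpaFdKTX1pJ0t5HG66Cz2MinhaeVp6eGloaF2KS3ppa32NfYxXSUxcfHsICAorKUhre3qLWXlnd3h4aXlrinuJZ1doaXhpbXpoPD1ufW1sW0tbSik4Snl4eHh4aWhZaWhZeHh3c="/>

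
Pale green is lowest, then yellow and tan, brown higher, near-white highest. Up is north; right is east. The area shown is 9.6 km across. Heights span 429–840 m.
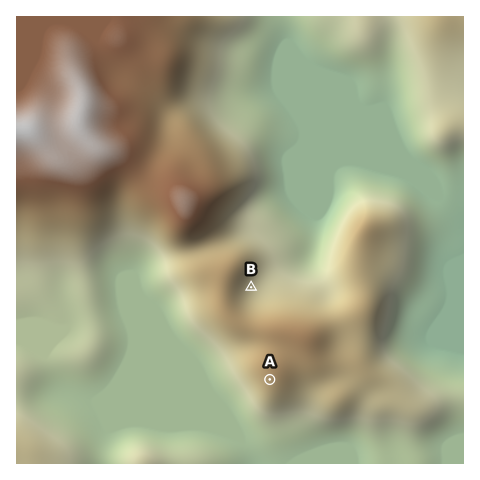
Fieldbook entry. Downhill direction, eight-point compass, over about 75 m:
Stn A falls SW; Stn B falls E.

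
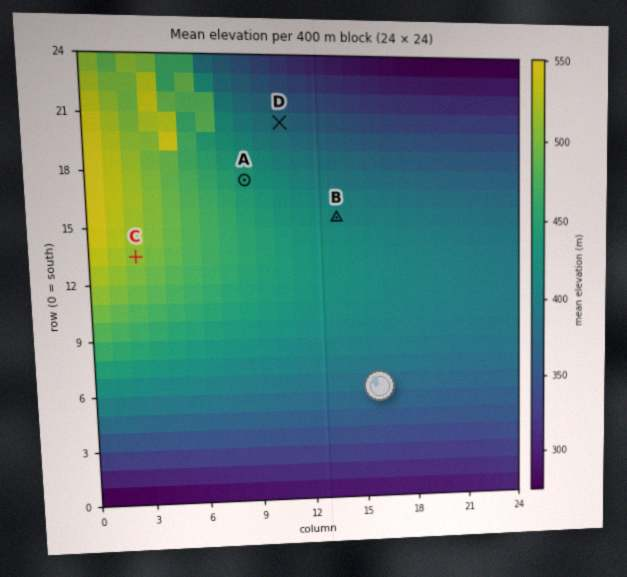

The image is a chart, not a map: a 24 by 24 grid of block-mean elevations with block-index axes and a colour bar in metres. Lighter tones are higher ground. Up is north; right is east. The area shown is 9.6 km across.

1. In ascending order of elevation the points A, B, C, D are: D B A C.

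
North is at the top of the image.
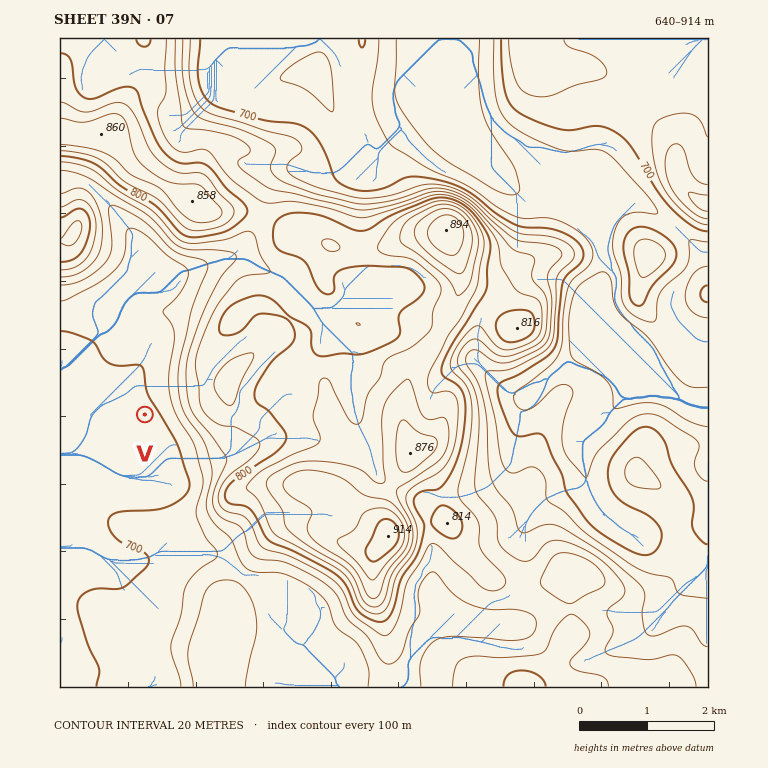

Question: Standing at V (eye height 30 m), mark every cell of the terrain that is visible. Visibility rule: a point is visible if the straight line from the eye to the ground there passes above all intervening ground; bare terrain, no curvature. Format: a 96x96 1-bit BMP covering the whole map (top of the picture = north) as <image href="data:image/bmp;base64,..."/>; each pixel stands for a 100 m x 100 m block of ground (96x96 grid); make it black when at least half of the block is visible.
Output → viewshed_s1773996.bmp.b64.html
<image width="96" height="96" href="data:image/bmp;base64,Qk2+BAAAAAAAAD4AAAAoAAAAYAAAAGAAAAABAAEAAAAAAIAEAAATCwAAEwsAAAIAAAAAAAAA////AAAAAADAAAAAAAAAAAAAAADAAAAAAAAAAAAAAADAAAAAAAAAAAAAAADAAAAAAAAAAAAAAADAADgAAAAAAAAAAADAAPwAAAAAAAAAAACAH/wAAAAAAAAAAACA//4AAAAAAAAAAACD//4AAAAAAAAAAACH//8AAAAAAAAAAACP//+AAAAAAAAAAAD///+AAAAAAAAAAAD////AAAAAAAAAAAD////gAAAAAAAAAAD////wAAAAAAAAAAD////gAAAAAAAAAAD////gAAAAAAAAAAD////AAAAAAAAAAAD+D/+AAAAAAAAAAAD8B/4AAAAAAAAAAAD8A/gAAAAAAAAAAAB4A/gAAAAAAAAAAAB4A/wAAAAAAAAAAAD///wAAAAAAAAAAAD///wAAAAAAAAAAAD///4AAAAAAAAAAAD///8AAAAAAAAAAAD///+AAAAAAAAAAAD////AAAAAAAAAAAD////jgAAAAAAAAAD/////4AAAAAAAAAD/////8AAAAAAAAAD/////+AAAAAAAAAD/////+AAAAAAAAAD///8D8AAAAAAAAAD///8AAAAAAAAAAAD///8AAAAAAAAAAAD///8AAAAAAAAAAAD///4AAAAAAAAAAAD///4AAAAAAAAAAAD///wAAAAAAAAAAAD///gAAAAAAAAAAAD///gAAAAAAAAAAAD///gAAAAAAAAAAAD///gAAAAAAAAAAAD///gAAAAAAAAAAAD///gAAAAAAAAAAAD///gAAAAAAAAAAAD///gAAAAAAAAAAAD///gAAAAAAAAAAAD///gAAAAAAAAAAAD///gAAAAAAAAAAAD///wAAAAAAAAAAAD///wAAAAAAAAAAAD///gAAAAAAAAAAAD///gAAAAAAAAAAAD/gBAAAAAAAAAAAAD/gAAAAAAAAAAAAAD/wAAAAAAAAAAAAAD/wAAAAAAAAAAAAAD/wAAAAAAAAAAAAAD/wAAAAAAAAAAAAAD/4DgAAAAAAAAAAAD/4P4AAAAAAAAAAAD/4f+AAAAAAAAAAAB/9//AAAAAAAAAAAA////gAAAAAAAAAAAff//wAAAAAAAAAAAe///4AAAAAAAAAAAB///4AAAAAAAAAAAB//gAAAAAAAAAAAAB/+AAAAAAAAAAAAAD/4AAAAAAAAAAAAAD/wAAAAAAAAAAAAAH/gAAAAAAAAAAAAAH+AAAAAAAAAAAAAAP4AAAAAAAAAAAAAAPwAAAAAAAAAAAAAAfgAAAAAAAAAAAAAA/gAAAAAAAAAAAAAD/AAAAAAAAAAAAAAD+AAAAAAAAAAAAAAAAAAAAAAAAAAAAAAAAAAAAAAAAAAAAAAAAAAAAAAAAAAAAAAAAAAAAAAAAAAAAAAAAAAAAAAAAAAAAAAAAAAAAAAAAAAAAAAAAAAAAAAAAAAAAAAAAAAAAAAAAAAAAAAAAAAAAAAAAAAAAAAAAAAAAAAAAAAAAAAAAAAAAAAAAAAAAAAAAAAAAAAAAAAAAAAAAAAAAAAAAAAAAAAAAAAAAAAAAAAAAAAA="/>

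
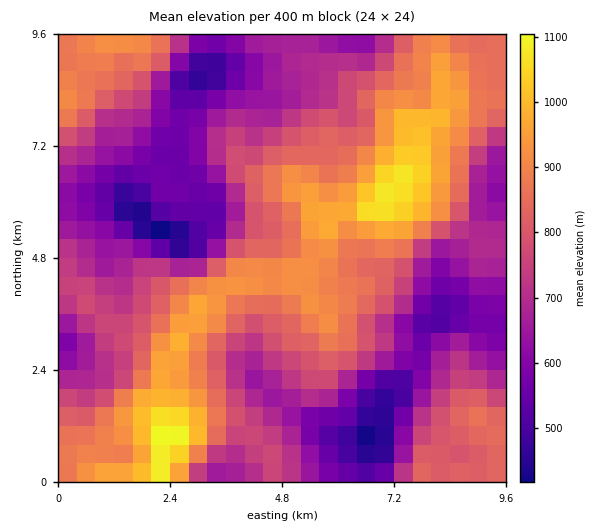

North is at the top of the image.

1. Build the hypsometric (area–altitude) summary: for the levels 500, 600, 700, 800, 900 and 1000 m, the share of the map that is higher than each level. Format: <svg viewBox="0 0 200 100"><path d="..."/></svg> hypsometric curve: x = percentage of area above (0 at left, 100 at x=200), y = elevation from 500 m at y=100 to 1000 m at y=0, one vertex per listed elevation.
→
<svg viewBox="0 0 200 100"><path d="M192 100l-27-20-40-20-38-20-48-20-30-20"/></svg>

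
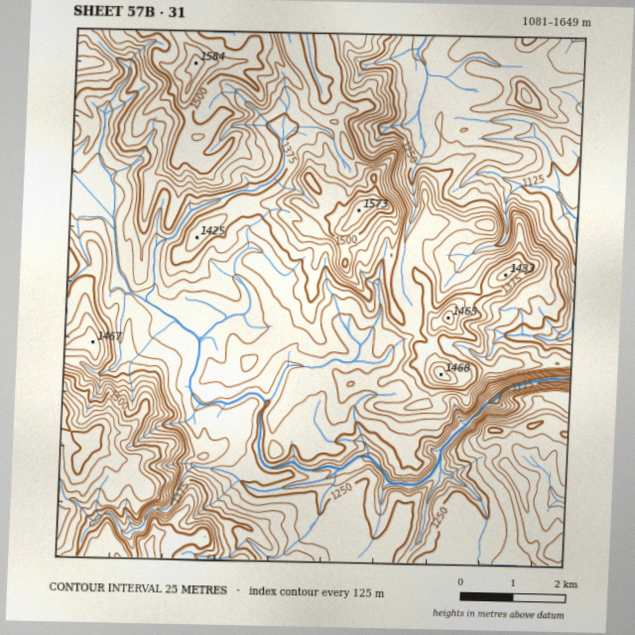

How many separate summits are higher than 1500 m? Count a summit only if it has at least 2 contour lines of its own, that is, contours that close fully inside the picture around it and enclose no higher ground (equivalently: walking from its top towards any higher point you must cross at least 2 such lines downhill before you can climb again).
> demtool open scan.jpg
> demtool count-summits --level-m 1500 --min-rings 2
2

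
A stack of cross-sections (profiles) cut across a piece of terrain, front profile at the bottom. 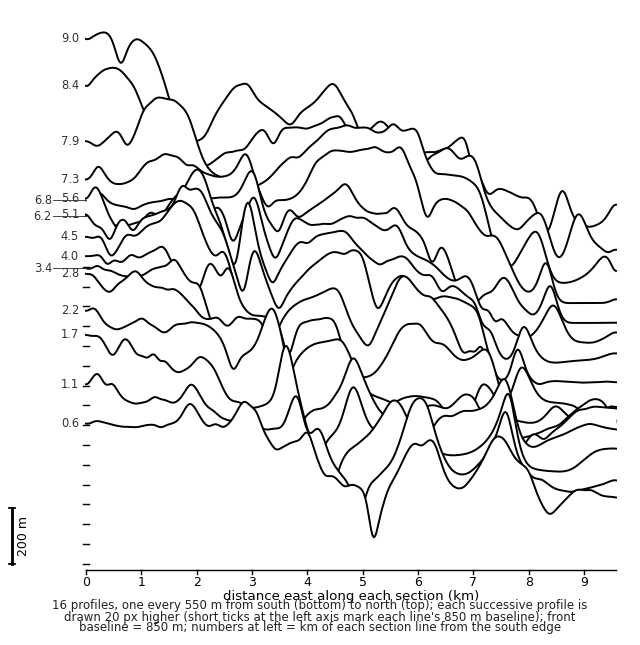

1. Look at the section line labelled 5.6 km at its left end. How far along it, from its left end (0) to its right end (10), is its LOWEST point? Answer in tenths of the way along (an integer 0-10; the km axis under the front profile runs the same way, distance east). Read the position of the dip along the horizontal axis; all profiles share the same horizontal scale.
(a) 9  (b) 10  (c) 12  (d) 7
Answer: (a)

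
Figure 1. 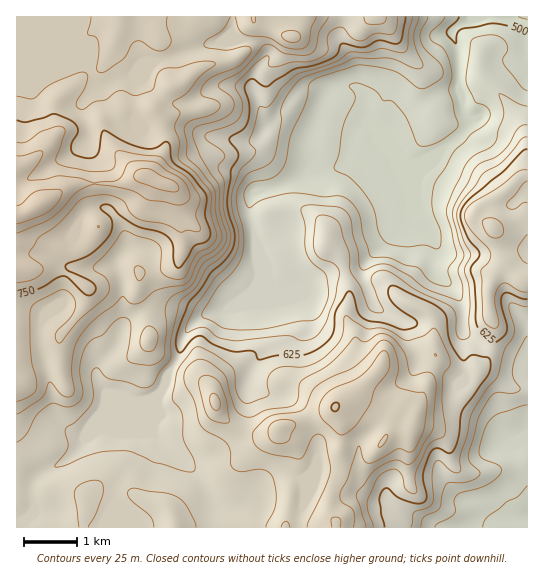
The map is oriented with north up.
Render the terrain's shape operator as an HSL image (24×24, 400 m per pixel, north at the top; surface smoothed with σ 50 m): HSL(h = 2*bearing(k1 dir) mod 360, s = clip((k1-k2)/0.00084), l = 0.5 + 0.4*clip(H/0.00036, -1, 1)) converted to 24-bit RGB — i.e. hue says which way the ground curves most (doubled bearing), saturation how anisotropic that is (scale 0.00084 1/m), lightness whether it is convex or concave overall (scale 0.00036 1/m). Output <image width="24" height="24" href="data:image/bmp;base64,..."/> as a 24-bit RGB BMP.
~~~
<image width="24" height="24" href="data:image/bmp;base64,Qk32BgAAAAAAADYAAAAoAAAAGAAAABgAAAABABgAAAAAAMAGAAATCwAAEwsAAAAAAAAAAAAAYIh2aopsj2J5n6Jxdn5/f2xzU2Z8t9mhaV6UbF6Nk3tqSGSN07SJM0qJucuW38q3RDbBh0iZ10wfLHEXOLqGWIqFcoZqg5JfWG2gkHadcJSgpY+IaXGKeZuyer7JrWl4kFuKjVhrdpJuVFZsvspuQmSF2NRUp48qnEwmSRhj6vfEe7DsVyU0bHsxV4FSdo6BgJhYPIlQboehoYuhiX2feZdtdG5diIRphEh1nYKCnHFvVmpoeKZIgJdWo1I+w4hq3jcyDiMl3v9sLRNC4mTqosDygH7dYWKjmHF+gYemN45odYZhkoZ3lXmOimuBflFhiGNhaYpllmJ7sliLarFcT7lxRzSNv9ls7GTzW0jl+/rHBQcuv/mPGkMoa1M+kGF1XaJbbo5ojF9QTHhegX9hf3phcFmEfGicsFBnoZ46TtThk4Dk5drxkFS1dCtu2NRkHnpm2m6r7cS5M13u1NSVSUWQQ01iZYFemahAK1s8zc07MpSAeHyAgH99aGSBe05rjzqV1P/MEk12LKNSw2ob5wSr0LTkvI2aXouZY5SYx76Iq8latDKds2A/N0ZrgndUzc/fIwut2fXWOyabeUlFknlQKqZcmSe8Ydm39/vQEQ4rkj9Eios8VcGtYb+V2YzLzXORK5NFRF+p8r+tHSNZ75miIWmPgJ7KrbZ1VR2I2OV/Lh5NkHS1rGmO2thKAGFz3urNxXaAoSzENqCkm8PKTHibsGKZk5BH3mqs6eu9GUFe8Wo6HH3MyJPT0G3SRVtusIteV0Cj2KtzNkJqPIqAyVfL7PTXACUz4fGnYFKSiWC8mnzSmKlPRWtfU05m1JpyJJWx+PDTWQO93/HHGyN8iSY79Zo9KmlzqnNfTXmQ4pCoQYCUQGxUKoxP7NOZ0A+TAHAMbTc8cG9CX204pYFEgEixeCiKwvqkGLOYhR0ALRIG6/liLBd80xLK2vnSMw2TinM3N2oxYi8t46iOPHSpaNFAmag7zWYdJmoeIlA2ZXxXfH9nbn1aXW1KHEBT/vbLLQ822heFzP//rtr1gACi3hlD/+hZRwASoJG/a4W5MsDpt+3lgiPI1G1trjvG9KypZNOsHk9KR4pvbnmChnp2dVpqKmVc1PieTAHF0frlsok2MhISLgUqldtv/2CnuNjwZcFSukahr1Y+m44fGFtFcL11YDSI+eDSxxpUSsQ4CZSCWU58jXV2kSqWd89kqO6KAlxJ05gvgy47Zj2LERNv9+wx1KhbWZBdfYs7T4Q/T3GE4IuiPZizWzAcQkUjrOFY8are1+/0ACe0TzuCb4SKLzKM7PLZlbh2SEJwZ1BDfnhkdlB3SgZUzeF+rOSSTXaY6pX3dcNZHWpHPtdeuQCZrnrVervSY7hLsPp7gMZKGQIxk125dGiSNabBxOrGyJ+zXTiHdG5/eX5/Wzd+AAPy1PnSms+GoE2pM0q/+NP31WrmkB2HJ4WVcqQ7qk9Or+zE1Pfx3WCUCxUoJoYyUce/Xsadf2xDwmRJg0R3gXuDdnSATGuIC41++ayF63OsR5dFJKsjJ4UjmYTWemrxjCL23NX20Pb7zfn1vzR8zQU2lBKYPY1QK5kwU2g7fYFRiW5ZgHR7gHuDe32AYoKHPGt1WrZTkGG16KnIxmnW4ohlGlAfWDA/UNWBO+Nv5DYTnncJehc6tn3UmWvcoI/PbZ+lSlJ/j5R+bX2CfIV+gXmAjm9xX4NWRId8S6Y/MFlO57qSSGd22aSysoLjKT2Thc9KZUIzgpA857VRKhEJVk4Mfa4hIoBdvG5pPWFvkZR7b3WBg3Z6f3N8hHGErIWFQqKAPIihoEqhfOlFVXpwsKZAf18rRpieqF2DalOom9Oizj+gtJj0yczxseLbdQ+pN7hDS4alX3qIiX2CcW2Dd3aGgWl5lqWES5S4byVHZJ4zbcp6e3hiUZ9WwHagV4ZzY4xbVYRbqjhX5I2jLpYSa4EQfzwJxw80iaYrYYMiK1ktf4Rcfmlid1RUm3FSe8E9Ehd6wWSTjdu7T4VOgIB/e4B6fIVlk2yMlI9yZX9sRZhjcaBb9K3vzYr69G9/BJCc5FyEyRQtI6gMDmEVVFkjX2dBcdV/wuPnAAGR092YhX1Xil9pgIB/gH9/gH+AbGp+r5B+ZWGCrJ1zRp5DTHslXH0g/1ZzaQBp+Utq1PfthZfsxwDjc9eoPMxsZP+aN2p2RQltwdyemHmuapSrgH9/gH9/f3+AdWyFq597YXuZi5tzkGOMsoCpXa24nyPBibvkXNy/5n5tXjKgKm3U6qLm1fbjt0nDHjGgDY11Jpwi088kpTsq"/>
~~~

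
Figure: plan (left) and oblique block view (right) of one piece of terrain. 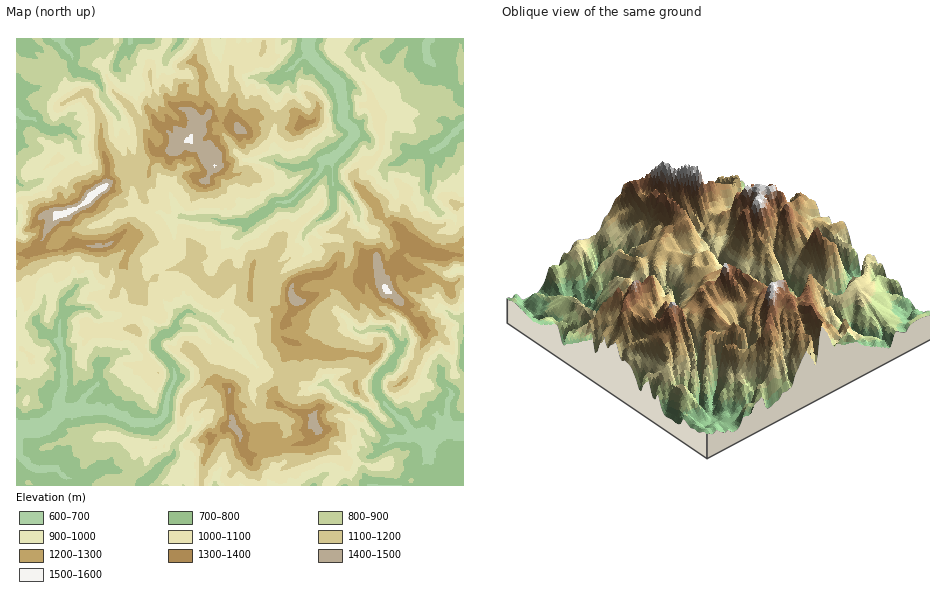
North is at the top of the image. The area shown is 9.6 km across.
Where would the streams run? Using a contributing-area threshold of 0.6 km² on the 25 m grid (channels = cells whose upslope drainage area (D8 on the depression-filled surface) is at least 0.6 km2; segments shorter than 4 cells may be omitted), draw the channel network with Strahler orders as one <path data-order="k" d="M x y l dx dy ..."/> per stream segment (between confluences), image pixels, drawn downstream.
<path data-order="1" d="M216 476l-1 9"/><path data-order="1" d="M105 469l-4 0-18 9-16 0-11-9-21 0-4-2-13-13-1-2 0-9"/><path data-order="1" d="M375 455l9-9 4-1 5-6 4-1"/><path data-order="1" d="M430 453l0-7 1-1"/><path data-order="3" d="M431 445l8-10 6-3 3 0"/><path data-order="3" d="M423 440l4 5 4 0"/><path data-order="2" d="M397 438l21 0 5 2"/><path data-order="3" d="M448 432l14 0 1-1"/><path data-order="1" d="M287 431l-2-4 0-6-2-3-6-3-12 0-6-2-1-5-5-7 0-8-1-1 0-5 4-5 1-16-1-2-24-23-11-10-13-12-7-2-9-5-6 0-1 1-9 8-1 7"/><path data-order="1" d="M190 427l-2 5-8 7-5 6-2 11-2 3-4 1-24 24 0 1"/><path data-order="3" d="M60 412l-15 14-7 2-6 0-1 1-11 0-3 2"/><path data-order="2" d="M77 410l-3 0-1 1-12 0-1 1"/><path data-order="1" d="M313 387l7-3 6 0 2 1"/><path data-order="2" d="M328 385l14 14 15 7 5 5 6 2 3 4 1 3 14 14 11 4"/><path data-order="1" d="M327 382l1 3"/><path data-order="1" d="M441 372l0 10 11 10 0 4-5 8 0 27 1 1"/><path data-order="1" d="M105 362l-6 4-1 4 0 14-15 14-2 5 0 5-4 2"/><path data-order="2" d="M399 348l-2 7-5 4 0 4-4 5-4 1-6 7-1 2 0 13 2 5 4 3 2 6 19 16 0 1 13 14 2 0 4 4"/><path data-order="2" d="M60 345l3 7 0 19 1 1 0 15-3 7 0 5-1 1 0 12"/><path data-order="1" d="M202 334l-9-6-18 0"/><path data-order="2" d="M355 329l5 4 3 0 5-4 21 0 7 9 3 7 0 3"/><path data-order="2" d="M175 328l-3 3-10 4-7 8 2 6 15 15 3 8 0 7-6 11-2 7-2 18-6 6-2 1-24 0-8-5-8-3-8-4-32 0"/><path data-order="1" d="M350 327l3 0 2 2"/><path data-order="1" d="M105 316l-7 0-9-8-16 0-10 7"/><path data-order="1" d="M396 316l7 7 0 4 2 6 0 5 1 2 0 2-7 6"/><path data-order="2" d="M63 315l-3 8 0 22"/><path data-order="1" d="M337 310l14 13 4 6"/><path data-order="1" d="M433 306l4 3 7 0 4 3 8 7 6 0 1 1 0 8"/><path data-order="1" d="M45 295l0 10-9 14 0 4 18 17 3 1 0 2 3 2"/><path data-order="1" d="M87 282l-6 0-18 18-1 2 1 13"/><path data-order="1" d="M454 272l2-2 7 0"/><path data-order="1" d="M284 271l3-4 11-6 10-10 0-2-4-7 0-7 7-9"/><path data-order="1" d="M162 258l12-11 0-19-1-2 0-4 3-4"/><path data-order="1" d="M329 238l-8 0-2-1-8-8 0-3"/><path data-order="1" d="M234 237l4-1 8-8 0-5 4-1"/><path data-order="1" d="M368 230l-10-9 0-9-10-17-9-9-5 0"/><path data-order="1" d="M90 226l13-3 7-4 8-7 8 0 4-2 10 0 5 2 15 0 9 7 5 0 2-1"/><path data-order="2" d="M311 226l4-4 10-5 8-8 0-22 1-1"/><path data-order="2" d="M250 222l9-7 7-4 8-8 3-1 11 0 3-1 29-29 3-11"/><path data-order="1" d="M455 222l0-3-3-3-5-2-6 0-13-14 2-44 4-7"/><path data-order="2" d="M176 218l5-2"/><path data-order="2" d="M181 216l7 2 27 0 6 4 29 0"/><path data-order="1" d="M168 186l0 5 6 11 1 5 5 5 1 4"/><path data-order="2" d="M334 186l0-4-1-1 0-16-1-2 0-4"/><path data-order="1" d="M46 177l-5 4-2 0-11 5-7 0-4-5"/><path data-order="1" d="M385 176l0-6 3-2 4-5 4 0 4-2 11-10 23-2"/><path data-order="2" d="M276 161l3 4 9 1 5 2 6 0 15-7 9 0"/><path data-order="3" d="M323 161l4-2 5 0"/><path data-order="3" d="M332 159l9-8 13-14 0-7-6-5-6-7 1-4 0-11-1-1 0-9-3-10-30-30"/><path data-order="2" d="M434 149l6-2 22-22 1 0"/><path data-order="1" d="M77 147l-1-8-9-9-12 0-1 1-4 0-3-3-5-1-10-9-8 0-7-6 0-1"/><path data-order="1" d="M231 145l14 15 28 0 3 1"/><path data-order="1" d="M17 130l0-5"/><path data-order="1" d="M117 128l1-2 0-6 1-1-1-5-9-9-1-3-4-4-2-12-4-4 0-3-6-4-3 0-5-4-8 0-2-2-1-2 0-11-11-12 0-3-1-2-1 0"/><path data-order="1" d="M123 78l-3-7-4-3 0-5 3-5 4-9 7-6"/><path data-order="1" d="M262 78l3 1 7 0 12-5 3-4 4-1 6-7 8-7 4-2"/><path data-order="1" d="M222 70l0-3-1-2 0-10-1-1 1-15"/><path data-order="1" d="M433 69l0-5-6-7 0-15 4-3"/><path data-order="1" d="M166 65l0-5 2-5 10-11 2-3 0-2"/><path data-order="1" d="M130 55l0-12"/><path data-order="3" d="M309 53l-1-4 0-9 1-1"/><path data-order="2" d="M130 43l1-1 0-3"/><path data-order="1" d="M400 43l3-4"/>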